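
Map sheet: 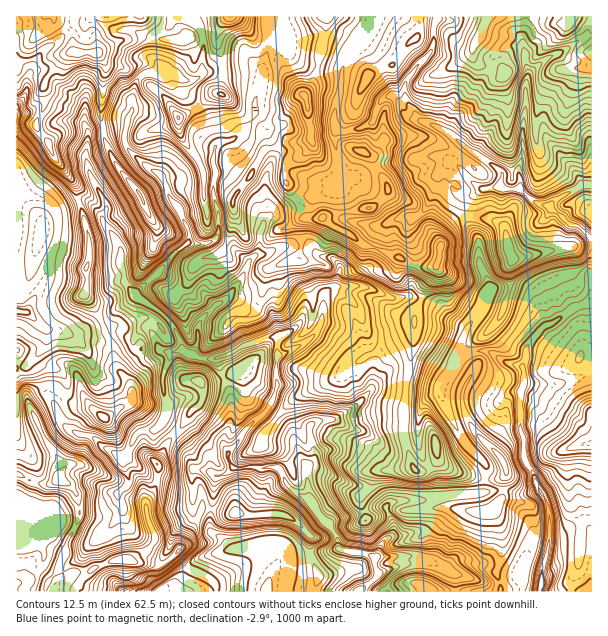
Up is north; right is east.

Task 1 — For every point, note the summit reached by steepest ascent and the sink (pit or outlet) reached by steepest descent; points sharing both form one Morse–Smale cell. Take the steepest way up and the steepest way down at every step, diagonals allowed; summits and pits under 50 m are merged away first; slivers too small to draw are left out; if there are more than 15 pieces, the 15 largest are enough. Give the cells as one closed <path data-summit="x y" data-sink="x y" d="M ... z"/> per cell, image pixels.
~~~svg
<path data-summit="96 53" data-sink="360 591" d="M188 16l-172 1 0 103 20 5 13 18 7 18 20 24 2 15 12 39 0 19-4 8-1 30 9 10 8 18 3 0 15-17 15-11 23 15-7 13 0 6-5-2-5 2-7 8-1 6 3 7 7 4 7 0 9-5 11 3-7 22 0 15 5 14-5 19 23 21 4 8 2 13 2 3-2 9 1 35 17 10 4-40 4-7 6 0 9-7 43 0 6 3 4 12 27 21 5 9 13 14 6 10 1 11-3 2-35 6-13 0-8 3-1-8-6-7-23 2-34 7-17 6-6 7-10 16-8 9 326 1 0-10-4-10 6-18 0-18-9-27 9-11 2-19 2-9-8-17-26-25-8-15-2-17 2-10 12-20-2-21 26-28 8-21-1-4-16-3-4 4-7 19-13 18-30-23-26-11-21 2-28-12-27 2 5-16-2-8-5-5-13-3-11-8-24-2-21 8-7 0-9 8-17-15-15-8 2-6 0-21-4-12 2-30-2-6-4-4-15 4-16 12-16 3 6 18 11 12 8 21 0 12-14 11-6 10-33 31-9-10-6-21 0-17-17-24 3-18-18-34-3-12 3-24 4-4 6 0 4-3 25-4 1-7 4-3 0-15 2-12 9-12 22-2 20 8 6 0 11-6 0-42z"/><path data-summit="305 96" data-sink="360 591" d="M437 16l-165 1-1 27-9 24 0 10-8 26 0 12-6 10-8 8-10 6-12 4-4 6 0 50 4 12 0 21-2 7 15 7 17 15 10-8 2-23 7-14 8-6 12-3 16-10 24-6 9-9 4-13 0-11-4-10 0-17 2-2 9 2 13-4 12-6 2 10 6 8 33 18 24-2 17 6 0-3 10-13-23-18-21-7-16-25 0-12 4-6 24-27 1-22z"/><path data-summit="59 479" data-sink="360 591" d="M45 388l-7 2-11 10-3-3-8 1 1 194 156 0 9-10 10-16 6-7 32-10-11-13-9-6-2-9-15-9-1-35 2-9-2-3-2-13-4-8-18-17-6-5-7 8-15 2-6 5-6 15-5 5-3 0-18-11-9-8-13-4-12-6-8-9-4-11z"/><path data-summit="567 24" data-sink="360 591" d="M591 16l-153 0-5 13-1 22-16 15-12 18 2 17 14 20 15 5 14 7 21 18 27 17 6 8 15 0 2 3 0 10 5 5 9 8 15 4 8-7 24-13 11-1z"/><path data-summit="441 246" data-sink="360 591" d="M372 122l-12 6-13 4-9-2-2 2 0 17 4 10 0 11-4 13-9 9-24 6-16 10-12 3-8 6-7 14-2 23 6 0 21-8 24 2 11 8 13 3 5 5 2 8-5 16 27-2 28 12 21-2 26 11 30 23 13-18 10-22-3-12-7-14-2-25-8-11-2-9 1-15 6-9-14 1-9-7-1-13 5-7 4-1-5-5-18-7-24 2-33-18-6-8z"/><path data-summit="230 17" data-sink="360 591" d="M272 16l-83 0 13 16 0 42-7 5-10 1-20-8-18 1-9 7-6 18 0 15-4 3-4 19 4 15 18 16 13 8 3 4 17-2 22-14 11 0 4-16 24-12 8-8 6-10 0-12 8-26 0-10 9-24z"/><path data-summit="96 53" data-sink="17 311" d="M21 121l-5 1 1 246 7-1 19-19 3-6-1-14 29 8 29-12-9-18-9-10 1-30 4-8 0-19-12-39-2-15-20-24-7-18-13-18z"/><path data-summit="96 53" data-sink="542 584" d="M512 294l-4 0-10 27-24 24 2 21-12 20-2 13 2 14 8 15 26 25 8 17-2 9-2 19-9 11 9 27 0 18-6 18 4 10 0 9 39 1 3-10 0-15 6-19 2-32-4-18-6-7-6-18-10-14 0-18-4-12 0-34 4-15-1-15 3-6 0-9 6-11 14-15-8-16-5-6z"/><path data-summit="591 443" data-sink="542 584" d="M567 313l-15 11-9 2-14 18-6 21 1 15-4 15 0 34 4 12 0 18 10 14 6 18 6 7 4 18 0 21-8 30-2 25 31-1 0-10 6-11 3-15 0-36-10-18-4-51 16-6 10-1 0-86-12-1 2-21z"/><path data-summit="509 248" data-sink="360 591" d="M503 187l-23 3-10 10-2 13 1 12 9 14 2 25 10 24 19 4 2-31 5-3 21-4 7 12 15 37 8 10 8-6 15-5 2-2 0-61-10-10-12-5-21-18-15-4-15-14z"/><path data-summit="141 197" data-sink="360 591" d="M126 124l-12 0 0 3-6-1-10 4-6 0-4 4-3 24 5 16 16 30-3 18 13 18 5 11-1 12 4 10 0 8 11 13 33-31 6-10 14-11 2-6-10-27-11-12-1-9-6-12-16-10-18-16-4-10z"/><path data-summit="236 513" data-sink="360 591" d="M276 468l-43 0-6 6-9 1-4 7 0 13-4 21 1 15 20 17 41-4 5 4 4 10 49-6 8-4-1-11-6-10-13-14-5-9-7-6-12-6-8-9-4-12z"/><path data-summit="104 417" data-sink="360 591" d="M120 332l-6 0-6 6 4 7 3 20 17 22 1 12-4 5-7 2-18 12-18-16-12 1-20-15-6-2-2 4 10 18 4 11 8 9 12 6 13 4 9 8 21 11 5-5 6-15 6-5 15-2 9-11 4-15-5-14 0-15 7-22-11-3-9 5-7 0-9-7 0-10-6-1z"/><path data-summit="104 417" data-sink="17 311" d="M53 330l-7 0 0 12-12 17 2 6 7 9 4 14 1-2 9 4 17 13 12-1 18 16 18-12 10-4 0-15-17-22-3-20-5-8-6 3-23-2-12-6z"/><path data-summit="591 443" data-sink="360 591" d="M591 444l-9 0-16 6 4 51 10 18 0 36-3 15-6 11 1 11 20-1z"/>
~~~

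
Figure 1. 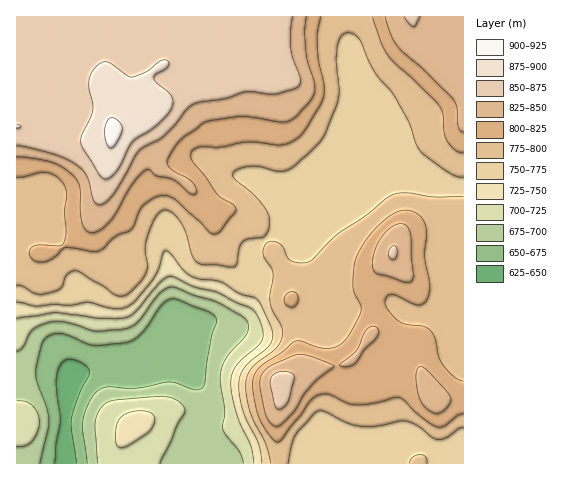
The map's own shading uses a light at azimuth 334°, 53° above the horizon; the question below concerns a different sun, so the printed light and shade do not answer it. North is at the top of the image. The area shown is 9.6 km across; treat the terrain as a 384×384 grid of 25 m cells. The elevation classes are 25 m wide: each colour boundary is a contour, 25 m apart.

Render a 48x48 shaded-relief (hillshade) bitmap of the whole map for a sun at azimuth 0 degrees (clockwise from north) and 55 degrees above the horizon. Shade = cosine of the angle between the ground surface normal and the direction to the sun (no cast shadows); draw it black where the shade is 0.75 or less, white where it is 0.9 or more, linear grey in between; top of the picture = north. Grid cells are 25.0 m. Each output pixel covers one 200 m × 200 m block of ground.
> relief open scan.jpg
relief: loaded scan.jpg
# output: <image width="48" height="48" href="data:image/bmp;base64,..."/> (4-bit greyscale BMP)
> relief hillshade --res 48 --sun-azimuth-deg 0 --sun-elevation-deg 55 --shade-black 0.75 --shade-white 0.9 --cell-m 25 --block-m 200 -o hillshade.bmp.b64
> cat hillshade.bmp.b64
<image width="48" height="48" href="data:image/bmp;base64,Qk32BAAAAAAAAHYAAAAoAAAAMAAAADAAAAABAAQAAAAAAIAEAAATCwAAEwsAABAAAAAAAAAAAAAAABEREQAiIiIAMzMzAERERABVVVUAZmZmAHd3dwCIiIgAmZmZAKqqqgC7u7sAzMzMAN3d3QDu7u4A////AFVWdmZmZmZVVmdmVVVVVnd3d3d3eal3d0VWZmZnZmZVVmZmVVREVWd3d3ZmeJl1Z0RFZmZndmZVVmZlVUMjRFZ3ZlVVZndDRmVVZmZ3d2ZmZmZmZTESIjVmVEREREMhI4d2Z3d4iHd2ZmZ3dSEjIRNEMzNEQyESIpmId4iJmqmYd3iIZDM0MRMzM0REQyI0MpmYd4mau8y6mZmXZERVVCIzRVVVVERWZYmYd4mrvN3LuqmHVVVWZjIkVmZmVVZ4iIiHd3mru7u7upl2ZmZ3d1M0VVZmZmeJqnd3d3eJmZmamYh3eJqqmHVVVFVndniaqWZmZmZmZneIiHd4ir3uypmIdlVnd3iZmGZmZURFVVZ3d3d4ms3+3Lu7qXVWd3iIh1ZVVDMzNEVnd3d4iavMu7zLuoZVZ4iHd1VEMzIiIjRWdmd4iJmIiaqqqpdmeJmHd0MiERIhERNGd3d4h3ZVZ4iIiZmIiZmHdzIAAAERABI1Z2ZmVUQzRWd3eJmZmIh3dyEAAAIhAAEkVUQzIRI0VWZ3ZniIh2Z3dyIREjMzIhASMhAAAAJGd3d3ZmZnZUVndzM0RVRERDEAEAAAEiRniYd3ZmZVQ0Z3d0RVZmVFVlMREAABJFZnmZh3Z3ZTI1d3d1VVVVVVZmVDIiIiNWZniZh2Z3dTNXh3d2ZVRERWZ3dlREREVnZneIh3d3hlVnd3d3d3ZENGZmd2VVVVVnZ3d3d4iIiHd3d3d3iIdkNFVmZmZmZVVmZ3d3d4mZmZh3d3d3eHd1QzRVVWZmZVVVVnd3d3iZmqqXd3d3d3d2VDRWVVVUVWVVVnd3d3eJmrupiHd3d3d2ZURWVUQzRWZmd3d3d3d3iry6mIiHd3d3ZURVVDMjRniIh3d3d3d3eKu7qZiHd3d3ZUNFQyI0Z5mZh3d3d3d3d4mpmIiHd3ZlVUM0VDNGiZmYd3d3d3d3d3eId3d1VlQzRUM0VVV5mZiHd3d3d3d3d3d3d3dkQyESNEM0VmeKqXZmZmZnd3d3d3d3d2ZSEAATRVQzRWeIhlVFVERWd3d3d3d3dlRBABJFVmVDM0VlVEREREREZ3d3d3d3ZlQyI0ZndmZTIjREM0RUREREVnd3d3d3ZlVFVneIh3dkIjNERFVURERERXd3d3d3d2VXeId4iIiGQzNEVURERERERWd3d3d3d3ZoiHd3iImYdURERENERERERGd3d3d2ZmZ4d3d3d3iZmHZUMzREREVUNFd3d3dmVUVnd3d3ZniImZh1VEVVVVVVRWd3d3ZlREVnd3d3d3h4iYh2ZmZmVmZWd3d3d2ZUQ0Vnd3d3iIiIh3Zmd3d3d2ZniHd3d2VENFZnd3d3iZiIiHd3eId3d3eIiHd3dlQzNGd3d3d3eIiImIiHiHd3d3eIh3d3dUMzRnd3d3d3d3eIiZmIh3d3d3d3d3d3ZUREV3d3d3d3d3d3iImId3d3d2d3d2Z2ZURVZ3d3d3d3d4h3d3h3d3d3d3d2ZmZmVVVWd3d3d3d3d3h3d3d3d3d3d3dmZmZmVVVmd3dw=="/>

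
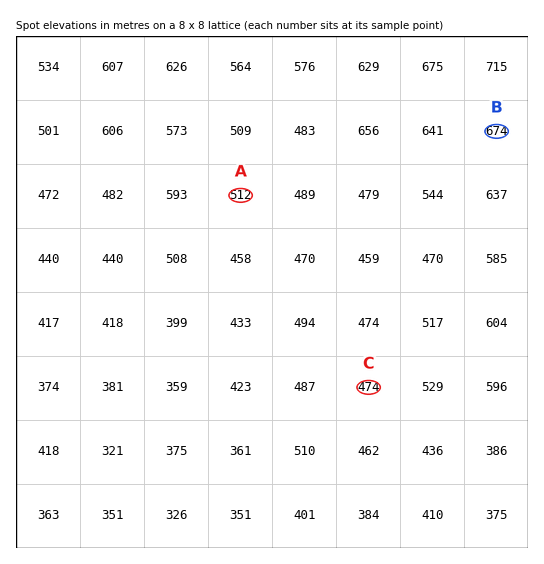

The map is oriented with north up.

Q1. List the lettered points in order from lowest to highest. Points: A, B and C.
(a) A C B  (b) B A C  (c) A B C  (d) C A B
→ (d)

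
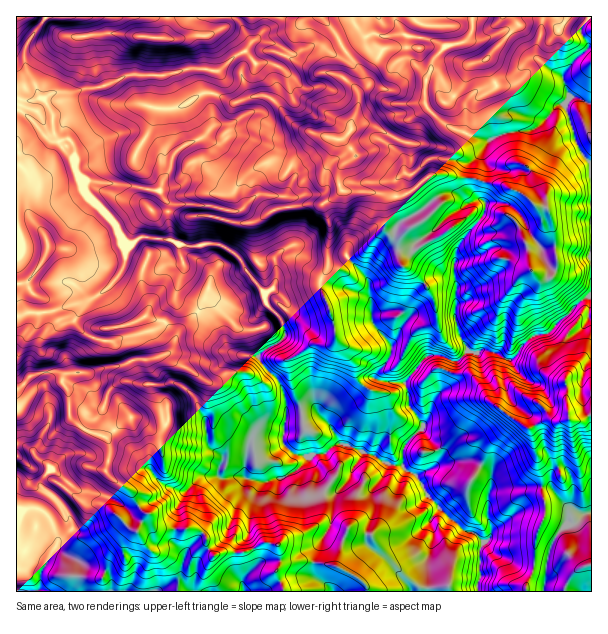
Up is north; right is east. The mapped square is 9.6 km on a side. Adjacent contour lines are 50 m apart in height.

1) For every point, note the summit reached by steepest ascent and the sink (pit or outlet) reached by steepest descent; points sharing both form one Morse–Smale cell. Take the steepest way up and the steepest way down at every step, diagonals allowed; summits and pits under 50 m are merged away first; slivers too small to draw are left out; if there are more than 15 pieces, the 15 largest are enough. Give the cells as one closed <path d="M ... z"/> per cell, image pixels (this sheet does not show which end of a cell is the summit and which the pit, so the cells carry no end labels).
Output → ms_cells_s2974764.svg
<path d="M471 16l-234 0-1 2 14 21 0 6-5 7-11 4-16 16-12-4-18 0-26 8-33-2-31 14-12 0-12 4-20 0-9 6-16 4-13-3 0 9 13 8 19 23 11 3 7 10 8 7 2 12 8 11 9-1 66 9 10 14-1 15 3 22 20 6 12-3 15 0 7 3 16 13 5 10 19 23 0 7 3 6 10 9 6 12-1 12-17 10-7 7 5 10 13 12 7 15 0 53 10 8 12 3 8-3 10 0 15-10 9 1 14 7-10 18-2 7-16 20-3 27-13 24-4 13 19 4 17 7 17 15 1 5 157 0 10-29 1-29 10-21-4-26-39 0-12 3-1-19-17-9-14-2-22 6 2-14-17-21 10-27 8-14 0-12 8-18 10 1 10-10-12-30 1-36-3-9 0-12 6-21 20-22 6-12 0-6-16-12-2-6 0-8 2-15 10-7 8-14-36-13-14-8-12-15 0-24 10-25 10-10 16-3 7-5 3-6z"/><path d="M146 236l-9 4-11 8 0 13-6 14-15 15-9 6-12 6-12 2-19 8-27 1-10 4 0 126 13 5 10 12 11 8-4 6 2 4 8 3 22 18 9 5 18 1 29 25 4 0 7-15 2-1 8 14 34 0 12 4 5 5 2 12 7 7 9-4 18 1 10-3 11-8 6 0 9 3 3 19 18-4 15 2 4-14 13-24 3-27 16-20 2-7 10-18-20-8-7 1-11 9-10 0-5 3-10-1-9-5-7-8 3-23-2-27-7-15-13-12-5-7 0-3 7-7 15-7 3-6-1-13-5-8-10-9-3-6 0-7-19-23-5-10-19-14-19-2-12 3-14-3-7-4z"/><path d="M564 104l-7 2-11 14-13 10-27 3-15 6-22 26-1 20 2 6 16 12-4 13-22 27-6 21 0 12 3 9-1 36 4 15 10 16 7 2 3-4 8 0 19 10 5 0 18-22 4-2 15-4 32-31 11-5 0-132-8-6-8-17z"/><path d="M591 296l-10 5-32 31-15 4-4 2-18 22-5 0-19-10-8 0-3 4-9-4-10 11-10-1-6 12-2 18-7 11-5 16-6 9 0 5 17 21-2 14 22-6 14 2 17 9 1 19 12-3 39-1-8-48-5-9 17-9 17 1 6-3 9 3 14-7z"/><path d="M45 136l-7 3-15 13-7 1 1 163 9-3 27-1 19-8 12-2 12-6 18-14 12-21 1-16-6-6-6-15-29-29-2-6 0-7-8-11-2-12-8-7-7-10-8-2z"/><path d="M236 16l-189 0-22 32 0 17 16 33 4 0 9-6 20 0 12-4 18-2 25-12 33 2 26-8 18 0 12 4 16-16 11-4 5-7 0-6z"/><path d="M590 16l-47 0-2 19-5 10 1 15-7-4-23-24-7 0-18 8-15 0-5 3-16 3-13 14-1 9-6 12 1 27 22 19 37 13 20-7 30-5 21-22 7-2 6-6-6-17 0-7 25-27-7-12 0-8z"/><path d="M45 475l-3 5 0 8 4 4 0 5-6 13 10 9 8 23-18 33-1 17 139-1-2-19-12-16-12-4-7-7-8-15-6-1-26-24-18-1z"/><path d="M147 514l-7 8-2 11 7 12 7 7 12 4 12 16 3 20 104-1 0-4-7-14 4-9-2-20-15-2-15 10-24 0-9 4-7-7-2-12-5-5-12-4-30 1-8-5z"/><path d="M591 415l-13 6-9-3-6 3-17-1-17 9 5 9 8 48 7 1 23 24 9 3 11-2z"/><path d="M93 181l-7 0-2 2 0 6 2 6 29 29 10 20 4 2 14-10 16 4 11-1-2-20 1-15-10-14z"/><path d="M36 508l-20 4 1 80 21-1 2-16 18-33-8-23z"/><path d="M591 512l-6 2-9 9-9 1-11 12-9 24-2 32 19 0 7-16 8-8 13-4z"/><path d="M591 48l-7 4-20 22 0 7 6 15-5 8 1 9 4 4 6 24 8 17 7 5z"/><path d="M549 487l-7 1 4 25-10 21-1 29-3 12-6 10 1 7 17-1 3-31 9-24 11-12 9-1 8-8-12-4z"/>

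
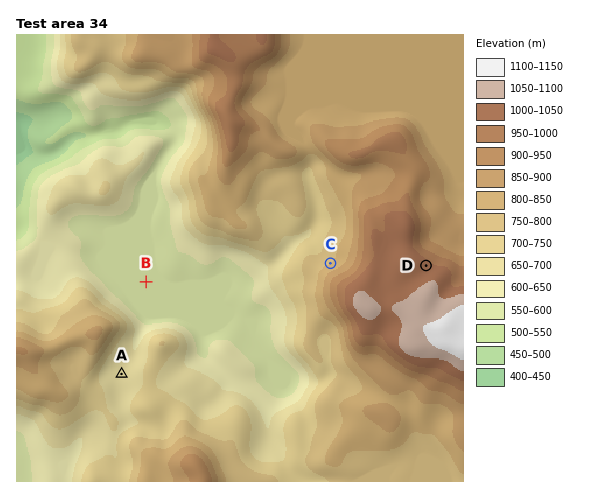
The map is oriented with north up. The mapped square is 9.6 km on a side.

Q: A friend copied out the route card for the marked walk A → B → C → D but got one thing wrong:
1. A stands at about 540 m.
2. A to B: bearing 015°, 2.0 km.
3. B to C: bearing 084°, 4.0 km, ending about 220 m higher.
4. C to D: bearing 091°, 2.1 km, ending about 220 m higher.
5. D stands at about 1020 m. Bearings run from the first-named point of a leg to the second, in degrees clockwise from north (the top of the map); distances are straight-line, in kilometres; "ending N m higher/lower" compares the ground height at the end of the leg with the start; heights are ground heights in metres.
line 1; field height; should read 660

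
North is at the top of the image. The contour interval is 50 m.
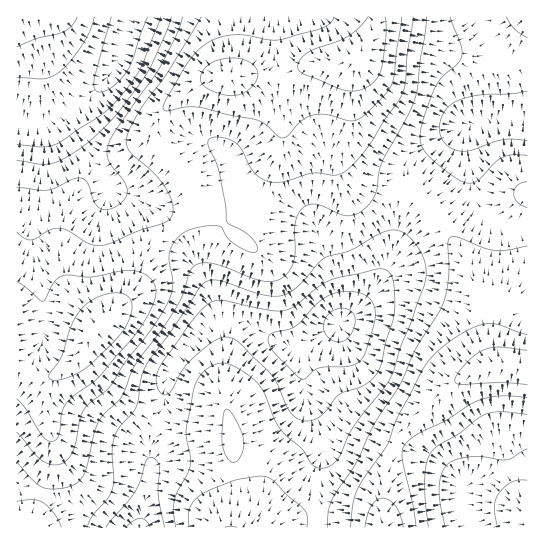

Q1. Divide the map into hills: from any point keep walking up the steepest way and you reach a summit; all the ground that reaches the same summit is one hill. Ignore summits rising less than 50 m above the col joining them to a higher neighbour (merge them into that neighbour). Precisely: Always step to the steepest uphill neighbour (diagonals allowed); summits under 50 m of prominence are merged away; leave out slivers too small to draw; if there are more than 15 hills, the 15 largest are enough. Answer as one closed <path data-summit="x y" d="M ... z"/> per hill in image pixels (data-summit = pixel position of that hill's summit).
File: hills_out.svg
<path data-summit="97 330" d="M58 117l-17 6-25-1 0 405 123 1 13-57-3-24 15-45 3-27 6-12 24-29 12-11 17-6 24 7 36 21 11 2 32-15 11-9 0-26-8-30-19-42-15-13-37-15-6 2-14 14-12 8-13 13-5 9-4 16 0 12 6 25-32-66-14-14-16-11-41-16-25-39-18-25z"/><path data-summit="357 59" d="M479 16l-349 0-13 45-8 14-14 16-40 26 6 2 6 6 25 34 18 30 41 16 16 11 14 14 32 66-6-25 0-12 4-16 5-9 12-12 13-9 14-14 6-2 13 4 32 16 13 17 17 45 5 27 0 17 26-24 12-16 9-18 7-26 1-52 5-21 16-14 52-28 24-5 35 0-1-29-4-13-8-14-22-24z"/><path data-summit="527 367" d="M470 124l-53 28-16 14-5 21-1 52-11 35-12 19-18 19-19 16-24 13-10 9 2 27 6 14 25 14 24 23 84 36 15 15 4 10 18-9 49-14 0-239-18 0-15-4-6-4-10-12-7-18-5-35 0-23z"/><path data-summit="231 527" d="M226 317l-17 6-32 35-10 17-3 27-15 45 3 24-12 56 178 1-2-55 8-20 0-12-17-42-6-32 0-17 10-8-21 5-40-23z"/><path data-summit="385 527" d="M305 384l3 19 16 38 0 12-8 20 3 55 150-1-8-28-1-14-11-16-23-13-28-9-40-19-24-23-25-14z"/><path data-summit="17 17" d="M129 16l-112 0-1 105 9 2 21-2 49-30 14-16 8-14z"/>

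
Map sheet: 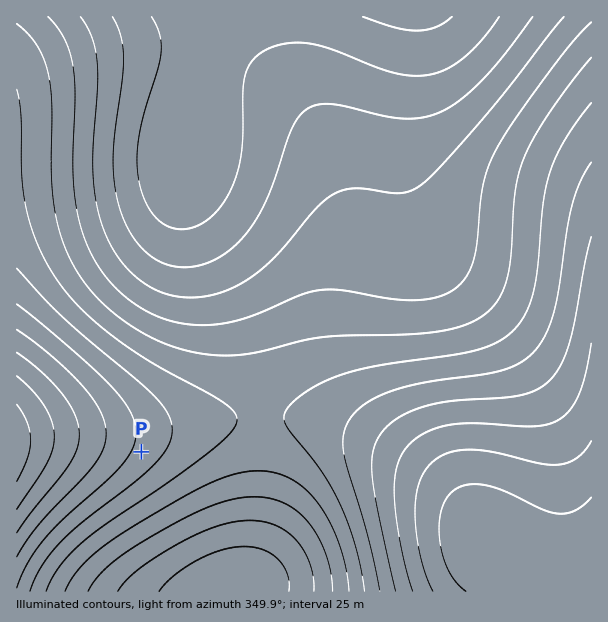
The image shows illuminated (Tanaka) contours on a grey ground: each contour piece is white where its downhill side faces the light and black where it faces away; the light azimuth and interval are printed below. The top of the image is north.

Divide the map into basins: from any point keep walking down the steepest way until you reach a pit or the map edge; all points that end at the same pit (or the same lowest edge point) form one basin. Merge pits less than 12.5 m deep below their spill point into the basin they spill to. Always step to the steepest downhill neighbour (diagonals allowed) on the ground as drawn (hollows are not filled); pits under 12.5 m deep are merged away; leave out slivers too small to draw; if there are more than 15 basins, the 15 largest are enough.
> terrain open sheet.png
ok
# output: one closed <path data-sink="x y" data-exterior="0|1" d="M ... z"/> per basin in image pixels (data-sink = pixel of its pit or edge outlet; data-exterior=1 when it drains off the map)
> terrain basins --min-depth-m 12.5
<path data-sink="413 17" data-exterior="1" d="M591 16l-575 1 1 61 33-14 37-9 32-5 55 0 36 6 33 11 27 13 28 22 18 24 16 32 11 27 5 19 0 33-10 63 0 42 8 36 9 18 13 18 25 24 35 26 29 31 30 50 17 16 4 11 2 20 82-1z"/><path data-sink="183 155" data-exterior="0" d="M174 50l-55 0-32 5-37 9-26 9-8 5 0 359 128-7 114-14 44 2 30 6 37 14 44 22 19 14 18 16 1-2-23-24-35-26-25-24-13-18-9-18-8-36 0-42 10-63 0-33-11-36-21-42-18-24-28-22-27-13-27-9z"/><path data-sink="231 591" data-exterior="1" d="M285 416l-48 2-93 12-82 3-45 5-1 153 494 0 0-12-6-18-17-16-19-33-14-18-22-20-27-18-46-23-39-12z"/>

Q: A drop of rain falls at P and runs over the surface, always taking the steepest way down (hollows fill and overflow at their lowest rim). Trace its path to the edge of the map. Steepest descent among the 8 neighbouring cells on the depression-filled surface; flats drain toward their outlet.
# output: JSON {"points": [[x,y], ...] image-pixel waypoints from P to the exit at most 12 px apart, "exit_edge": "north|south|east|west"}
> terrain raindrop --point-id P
{"points": [[141, 452], [153, 464], [165, 476], [177, 488], [189, 500], [201, 512], [204, 524], [204, 536], [207, 548], [212, 560], [216, 572], [224, 584], [230, 591]], "exit_edge": "south"}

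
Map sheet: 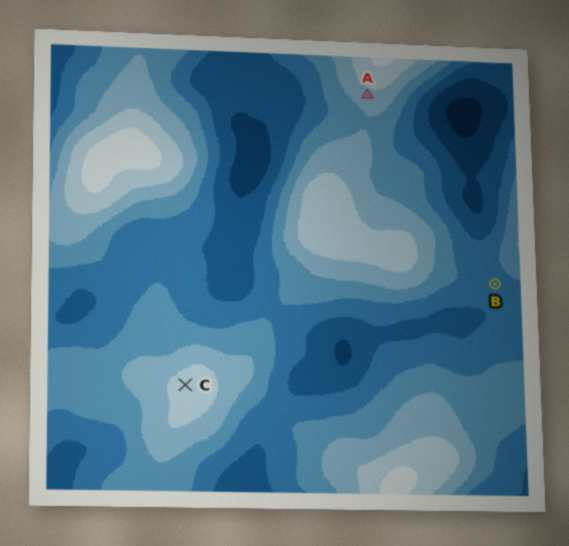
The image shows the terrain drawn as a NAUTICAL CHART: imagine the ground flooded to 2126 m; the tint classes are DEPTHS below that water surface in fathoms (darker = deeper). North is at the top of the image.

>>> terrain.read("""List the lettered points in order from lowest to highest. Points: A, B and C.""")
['B', 'A', 'C']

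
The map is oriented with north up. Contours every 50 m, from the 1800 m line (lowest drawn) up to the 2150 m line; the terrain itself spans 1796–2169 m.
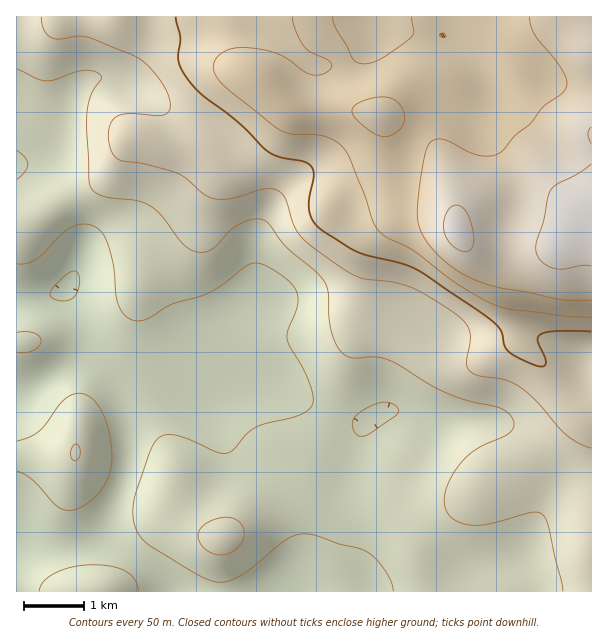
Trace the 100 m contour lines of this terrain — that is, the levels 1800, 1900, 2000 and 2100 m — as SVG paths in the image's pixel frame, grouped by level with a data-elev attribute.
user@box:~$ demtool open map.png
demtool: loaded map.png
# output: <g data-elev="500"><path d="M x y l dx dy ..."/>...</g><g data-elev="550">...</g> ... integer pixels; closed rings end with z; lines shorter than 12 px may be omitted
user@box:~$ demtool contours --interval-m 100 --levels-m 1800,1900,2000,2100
<g data-elev="1800"><path d="M59 301l-5-2-4-3 1-6 17-16 4-3 5 1 3 9-4 13-7 6z"/></g><g data-elev="1900"><path d="M213 554l8 1 7-1 6-4 6-5 3-6 1-8-2-6-4-4-8-3-11 0-11 4-7 6-3 6 1 8 6 7z"/><path d="M75 461l3-2 2-6 0-5-3-4-4 2-2 6 0 6z"/><path d="M17 69l19 9 9 3 9-1 29-10 10 1 8 4 0 5-7 9-4 9-3 19 2 63 2 8 4 4 10 5 30 3 15 6 12 10 22 29 7 5 7 2 8 0 7-4 16-17 13-8 13-4 9 1 6 5 16 21 30 26 9 10 3 11 1 24 2 15 6 13 7 9 9 4 22-1 12 3 59 33 22 8 29 6 12 7 5 9-2 8-8 5-30 15-10 8-9 12-10 21-1 9 2 8 3 6 6 5 8 4 10 1 18-1 40-12 6 0 5 2 4 5 3 8 14 64"/></g><g data-elev="2000"><path d="M176 17l4 21-2 18 1 7 5 11 10 13 10 10 35 26 30 29 12 5 24 5 7 5 2 9-5 22 0 12 4 11 8 9 37 22 46 12 19 9 70 48 8 9 3 15 4 6 9 6 17 8 8 2 3-1 1-3-1-6-7-16 0-3 2-3 15-4 36 0"/></g><g data-elev="2100"><path d="M378 135l6 2 8-2 7-5 5-7 1-7-3-8-4-6-8-4-10-1-12 2-11 5-5 6 1 4 4 6 11 9z"/><path d="M530 17l1 9 4 9 20 25 9 14 3 9-1 6-6 6-17 12-12 16-16 12-12 15-6 4-9 2-12-1-33-16-8 0-4 3-5 10-6 27-3 30 1 15 7 15 12 15 17 15 19 10 22 8 60 12 36 2"/></g>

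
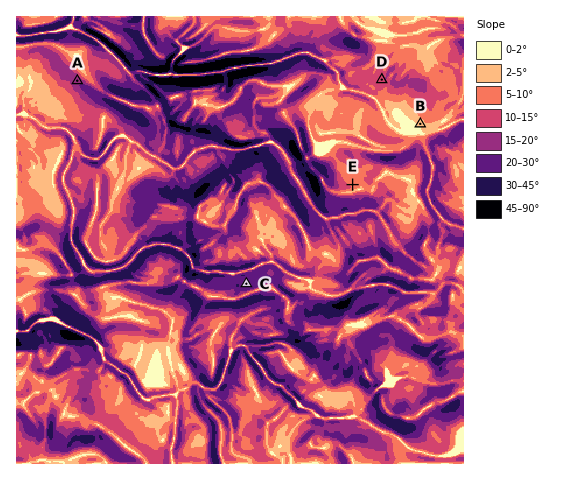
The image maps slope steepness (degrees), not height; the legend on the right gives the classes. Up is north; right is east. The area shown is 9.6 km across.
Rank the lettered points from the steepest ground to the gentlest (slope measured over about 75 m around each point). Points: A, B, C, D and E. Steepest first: C A D E B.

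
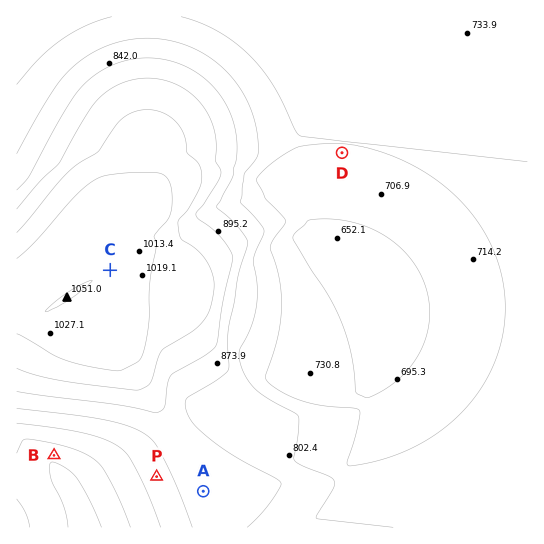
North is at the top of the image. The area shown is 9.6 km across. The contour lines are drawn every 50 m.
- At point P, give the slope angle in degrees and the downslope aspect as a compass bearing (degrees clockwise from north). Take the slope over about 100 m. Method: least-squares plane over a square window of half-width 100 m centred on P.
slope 5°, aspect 245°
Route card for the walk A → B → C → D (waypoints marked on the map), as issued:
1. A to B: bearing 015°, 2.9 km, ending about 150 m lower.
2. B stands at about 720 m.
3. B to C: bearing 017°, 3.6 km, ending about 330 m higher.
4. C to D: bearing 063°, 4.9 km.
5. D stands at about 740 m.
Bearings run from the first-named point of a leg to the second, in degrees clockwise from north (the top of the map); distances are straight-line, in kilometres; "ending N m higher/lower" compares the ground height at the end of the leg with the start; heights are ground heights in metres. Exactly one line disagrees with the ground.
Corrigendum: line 1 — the bearing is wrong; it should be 284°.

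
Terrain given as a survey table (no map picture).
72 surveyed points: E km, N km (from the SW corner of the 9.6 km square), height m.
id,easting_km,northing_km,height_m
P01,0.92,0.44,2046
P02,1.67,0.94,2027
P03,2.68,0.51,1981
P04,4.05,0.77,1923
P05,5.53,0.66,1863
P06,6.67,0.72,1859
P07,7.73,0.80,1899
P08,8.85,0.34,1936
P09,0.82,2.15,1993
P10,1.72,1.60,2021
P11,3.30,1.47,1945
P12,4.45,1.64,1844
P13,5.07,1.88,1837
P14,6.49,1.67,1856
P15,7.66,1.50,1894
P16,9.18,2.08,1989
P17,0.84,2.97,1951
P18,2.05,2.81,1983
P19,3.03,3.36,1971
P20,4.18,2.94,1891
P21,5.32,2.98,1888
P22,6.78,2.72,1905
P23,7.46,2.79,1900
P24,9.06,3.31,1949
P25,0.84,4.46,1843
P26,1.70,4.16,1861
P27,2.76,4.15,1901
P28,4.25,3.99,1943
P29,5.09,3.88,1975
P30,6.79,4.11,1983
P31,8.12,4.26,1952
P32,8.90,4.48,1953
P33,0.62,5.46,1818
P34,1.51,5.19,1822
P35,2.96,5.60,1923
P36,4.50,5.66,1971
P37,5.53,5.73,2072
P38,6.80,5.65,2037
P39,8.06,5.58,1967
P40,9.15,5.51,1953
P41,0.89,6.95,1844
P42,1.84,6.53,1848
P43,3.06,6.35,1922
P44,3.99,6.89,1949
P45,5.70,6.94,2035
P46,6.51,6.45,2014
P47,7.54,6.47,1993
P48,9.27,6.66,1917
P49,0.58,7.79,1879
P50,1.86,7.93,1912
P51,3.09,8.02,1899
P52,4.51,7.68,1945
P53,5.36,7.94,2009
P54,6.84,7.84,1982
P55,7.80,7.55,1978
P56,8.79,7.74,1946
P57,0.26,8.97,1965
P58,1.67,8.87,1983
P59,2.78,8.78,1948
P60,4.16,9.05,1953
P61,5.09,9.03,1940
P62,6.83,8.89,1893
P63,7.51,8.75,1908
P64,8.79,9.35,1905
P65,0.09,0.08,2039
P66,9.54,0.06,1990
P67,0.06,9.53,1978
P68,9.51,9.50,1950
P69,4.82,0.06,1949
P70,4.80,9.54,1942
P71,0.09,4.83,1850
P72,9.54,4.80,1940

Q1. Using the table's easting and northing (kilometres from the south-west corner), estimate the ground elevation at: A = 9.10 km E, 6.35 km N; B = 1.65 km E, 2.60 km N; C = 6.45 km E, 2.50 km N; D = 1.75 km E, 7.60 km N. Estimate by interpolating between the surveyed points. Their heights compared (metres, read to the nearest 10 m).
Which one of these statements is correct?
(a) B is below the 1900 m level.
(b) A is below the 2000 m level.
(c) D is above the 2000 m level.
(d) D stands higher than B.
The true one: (b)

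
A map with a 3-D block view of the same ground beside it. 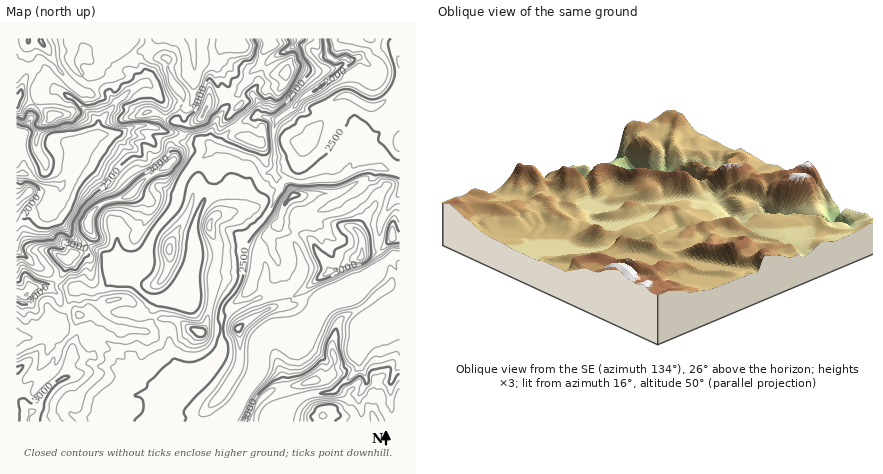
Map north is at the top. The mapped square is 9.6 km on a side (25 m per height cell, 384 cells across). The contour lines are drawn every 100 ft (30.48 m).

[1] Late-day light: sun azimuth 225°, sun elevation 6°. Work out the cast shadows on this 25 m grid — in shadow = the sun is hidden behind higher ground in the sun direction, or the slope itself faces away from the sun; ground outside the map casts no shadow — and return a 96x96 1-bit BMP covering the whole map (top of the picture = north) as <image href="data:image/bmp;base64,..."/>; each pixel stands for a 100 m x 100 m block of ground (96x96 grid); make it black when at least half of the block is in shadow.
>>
<image width="96" height="96" href="data:image/bmp;base64,Qk2+BAAAAAAAAD4AAAAoAAAAYAAAAGAAAAABAAEAAAAAAIAEAAATCwAAEwsAAAIAAAAAAAAA////AAAAAAADnwAAAAAAGAAAADgDzwAAAAAAGAAAZDwA6AAAAAAADAAD/nwZ8AAAAAAAAAAA/vw5wAAAAAAAAAA//v44wAAAAAAAAAB//p48AAAAAAAAAAB//g4cAAAAAAAAAAAf/x4AAAAAAAAAAYAD/z4AAAAAAAAAAPAB/54AAAAAAAAAAP+Qf44AAAAAAAAAAH/4P+8AA5+AAAAAwD/9//8AA/+AAAAAwD/8//+AAP8AAAAA4D/+///+ACAAAAAA4H/8////AY4AAAAA8H/4//8/I8wAAAAA8H/x//8fA+EAAAAA+H/x//8Pg+YAAAAA+AAx//8Dg+AAAADA+AAB/+8AwOAAHAHg+AAA/+cAAGAAOAPg+AAA//AAAAAO+A/w+AAA//AAAAD/8D/xgAAAf/AAAAP/gH/4gAAAf/AAAA//4//54AAA//ACAJ/z///8+AAA//AHAf8B///+fwAA/PAPC/wD//5+H8AAPjAPH/gH8f5+D+CAHgAMH///4AB/A/AABwBAP///wAA/AHgAAQDMfw//gAAjAAgAAADf/wf/gAABGAAAAAOf7w//gAAAAAAAAAM/4B//gAAPAAAAAAM/4B8HgQAPgAAAAAM/4R8AAYADgAAAAAJ/wB8AAIAHgAADAAD/gJ8AAMAHgAQHAAD+GJ+AAeAHgAYPAYDAO/+AAeAPgA4OAcAB//+AAfAPgAweAeAf//+AA/AfgBgdAfA//+fAA/g/gAA/AfA//8/AAfg/gAB+A/s//x/gAPx/AAD8A/s//h/gAHx+ABz4B/s//j/gADx4ADwAP/tf/j/gADxwADwB//9P/h/gAB4AABwH//9n/x/gABxwABwB//8D/w/gGAw+AAgAP/8A/z2AHAw/AQAAB78ADh8AHgAfG4AAAB8EAA/A/wAHAYAAAA+OAAfj/wADgcf/AAff4Afx/4AAg+//wAP/4Afw+8AAAc//8Of/gAh4AcAAB////P//wAAdgeAAD8H///9/wAAPwfAAH4D///8A4AAD4fAAHIA///8A8AAD8PgAOYAf//cB+AADuPAB+YAP+DAB+AAHufgHgYADwAAD/AAecfgGAYABwAAH8AAcc/wAAYAAAAAH+AAw4/4AA4AAAAAH8AAnw/8AD8AAAAAD8AAHD/8AG8AAAAAAAAAAfx+AO8AAAAAAAAAD8AOAO+AAAAAAAAAAAADA//AAAAAgADAAAMHAf/gAAAAwAnAABeHAH/mAAABw/+AAHfDACH+AAABh/8AB/nDgAB8AAADj/8Af/jjwEA9gAMB9/4Ef/jjweBf4A+B4fw8D/jj4cAP8D/B8fj4A/Dj4cAz///B+Af4AeHz8AA4///h+A/wAAPz8AA4P//g/B/gAAfz+AA8D//gfD/gIAf7/AA+Bj/gfH/g4A/7/AA/wA/gDH+AAA/5+AA//M/AAP4AAAf4+IA///+AAPwAAAf4D4P//9wAAfhAAB/4H4P//4AAAfgAAB/wH4H//AAAA/jAAB/gA4B//AAAB/nAAJ/gAAP//AAAB/iAAA/gAAP//gAA="/>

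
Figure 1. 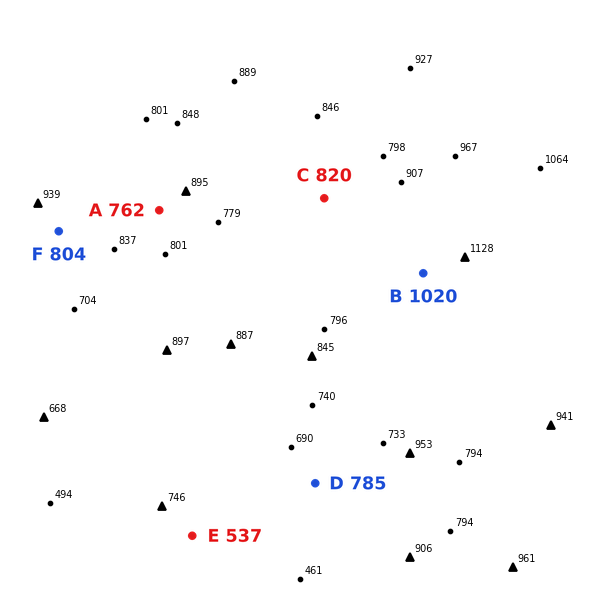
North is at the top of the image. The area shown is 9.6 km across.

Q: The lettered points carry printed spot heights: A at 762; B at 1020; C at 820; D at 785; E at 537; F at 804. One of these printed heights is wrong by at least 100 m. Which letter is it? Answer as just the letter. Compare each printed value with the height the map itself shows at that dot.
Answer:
D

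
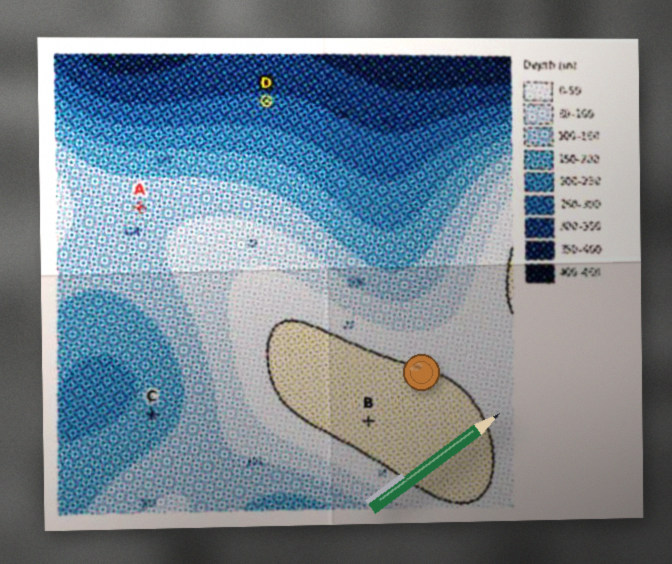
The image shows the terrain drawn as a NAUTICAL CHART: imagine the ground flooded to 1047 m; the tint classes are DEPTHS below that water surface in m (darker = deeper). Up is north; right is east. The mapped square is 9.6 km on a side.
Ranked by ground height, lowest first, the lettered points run D C A B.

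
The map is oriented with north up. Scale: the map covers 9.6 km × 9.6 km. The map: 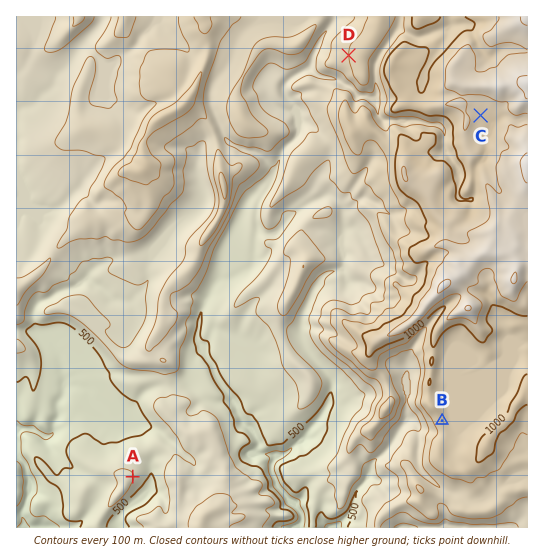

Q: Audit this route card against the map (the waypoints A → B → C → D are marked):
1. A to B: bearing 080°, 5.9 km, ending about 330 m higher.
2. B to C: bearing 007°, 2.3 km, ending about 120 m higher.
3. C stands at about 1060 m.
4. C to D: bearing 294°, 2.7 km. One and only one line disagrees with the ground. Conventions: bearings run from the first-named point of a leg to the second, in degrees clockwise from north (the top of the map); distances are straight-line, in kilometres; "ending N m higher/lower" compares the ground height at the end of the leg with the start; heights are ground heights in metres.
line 2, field distance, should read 5.8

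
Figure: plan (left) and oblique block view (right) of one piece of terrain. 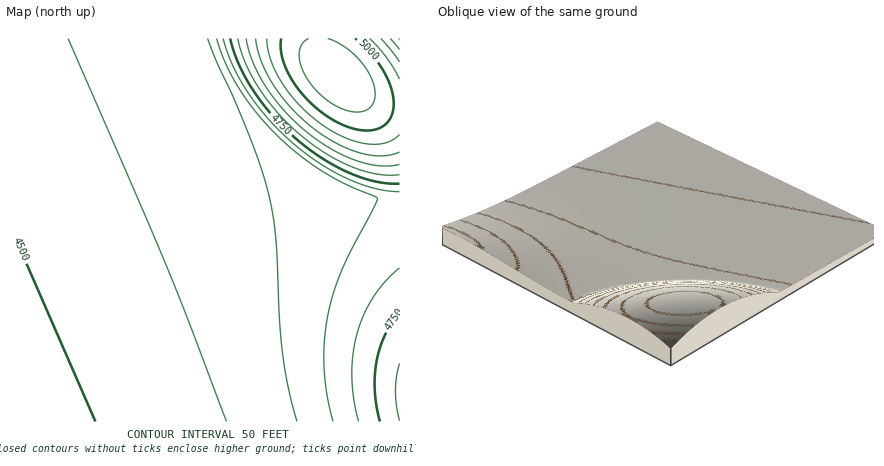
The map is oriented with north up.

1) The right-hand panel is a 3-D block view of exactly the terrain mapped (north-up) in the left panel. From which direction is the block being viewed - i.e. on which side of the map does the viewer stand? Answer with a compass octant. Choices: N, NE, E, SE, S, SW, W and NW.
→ NE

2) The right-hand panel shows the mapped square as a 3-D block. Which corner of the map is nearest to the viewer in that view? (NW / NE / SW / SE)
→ NE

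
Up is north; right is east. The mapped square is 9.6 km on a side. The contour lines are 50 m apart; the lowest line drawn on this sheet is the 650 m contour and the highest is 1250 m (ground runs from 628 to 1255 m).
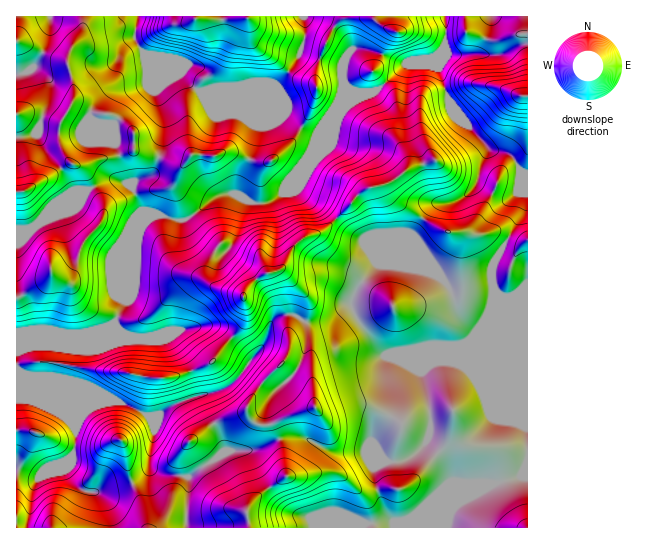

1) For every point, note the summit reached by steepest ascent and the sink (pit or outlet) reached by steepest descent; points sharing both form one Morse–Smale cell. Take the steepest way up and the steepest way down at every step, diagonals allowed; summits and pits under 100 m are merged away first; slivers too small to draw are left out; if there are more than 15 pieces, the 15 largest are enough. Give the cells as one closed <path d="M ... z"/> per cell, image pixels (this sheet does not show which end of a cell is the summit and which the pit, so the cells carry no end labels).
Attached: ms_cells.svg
<path d="M362 48l-7 0-8 7-4 14 0 10 1 4 9 8 16 2-11 4-15 13-8 16-20 20-36 50-8 5-13 3-25-11-7 0-13 6-28 21-11 0-15-5-6 1-9 7-4 7-3 8-1 35-22 51-27 9-25 0-12-4-34 4 1 136 21 8 32-18 3-5 3-13 0-11-4-9-43-45 20 0 12 3 46 20 22 6 18 11 10 0 24-15 30-8 19-8 33-39 6-20 6-9 8-2 11 0 12 8 20 0 25-16 6 12 26 36 46-10 24 1-44 18-9 13-8 38-19 24 2 7 10 15-12 8 4 22 10 23 6 7 3 1-31 2-1 3 164 0 0-353-8-3-5-12-6-6-19-4-39-44-12-35 4-21-12 10-28 5-22-11z"/><path d="M351 307l-25 16-20 0-12-8-11 0-8 2-6 9-6 20-33 39-19 8-30 8-24 15-7 0 5 17-6 24 0 10-6 9-9 7-36 9-15-1-11-10-5-8 2-14-31 18-21-8-1 58 347 1 2-4 30-1-8-9-10-23-4-22 12-8-10-15-2-7 19-24 5-30 8-18 9-6 39-15-24-1-46 10-26-36z"/><path d="M138 16l-122 1 1 212 14 0 12-9 31-13 9-9 3-7 23-11 9 0 11 4 4 5 10 23 10 4 12 0 9 4 11 0 5-3 23-18 13-6 11 2 14 8 16 0 7-3 10-9 7-13 17-20 7-12 17-17-17 6-16-8-17-14-52-21-8-3-13 0-10 3-21-20-20-8-18-15-5-10z"/><path d="M118 180l-13 1-19 10-3 7-9 9-31 13-12 9-15 1 1 102 33-3 12 4 25 0 28-10 21-50 1-35 3-8 12-13-11-7-8-21-4-5z"/><path d="M445 16l-140 0 0 21-5 17-8 13-15 18-7 3-47 0 0 2 59 23 17 14 18 8 14-7 6-6 6-12 7-7 19-10-14-1-11-9 0-21 3-7 6-6 9-1 11 3 30 13 28-5 6-3 8-10z"/><path d="M527 16l-81 0-1 33-6 16 9 34 12 18 30 32 19 4 6 6 5 12 3 2 5 0z"/><path d="M303 16l-164 0-2 2-2 21 11 16 12 9 20 8 21 20 24-4 47 0 9-5 21-29 5-17z"/><path d="M49 376l-21 1 47 48 0 24-8 17 0 7 5 8 11 10 15 1 5-3 20-2 16-7 10-13 0-10 6-24-4-15-22-13-22-6-42-19z"/>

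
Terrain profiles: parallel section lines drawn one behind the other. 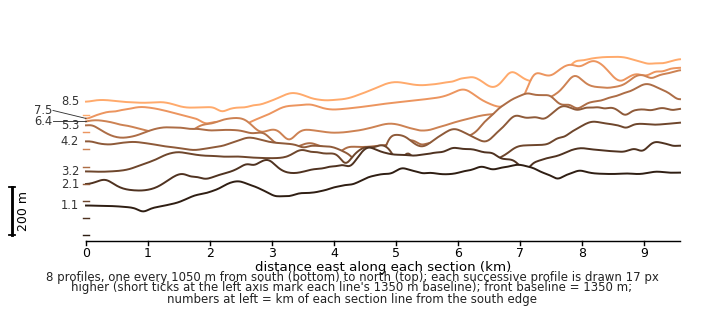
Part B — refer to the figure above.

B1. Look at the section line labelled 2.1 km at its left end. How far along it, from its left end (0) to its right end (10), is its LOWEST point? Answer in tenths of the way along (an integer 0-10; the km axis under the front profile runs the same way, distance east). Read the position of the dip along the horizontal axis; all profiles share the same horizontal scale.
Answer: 1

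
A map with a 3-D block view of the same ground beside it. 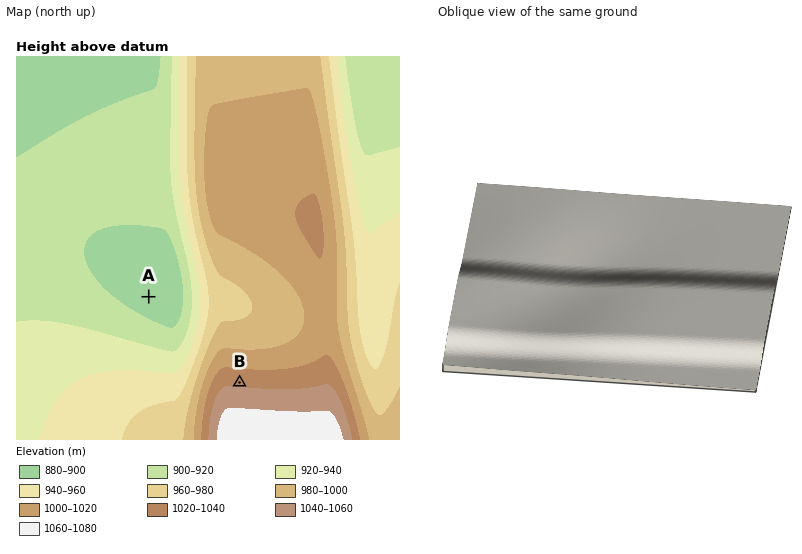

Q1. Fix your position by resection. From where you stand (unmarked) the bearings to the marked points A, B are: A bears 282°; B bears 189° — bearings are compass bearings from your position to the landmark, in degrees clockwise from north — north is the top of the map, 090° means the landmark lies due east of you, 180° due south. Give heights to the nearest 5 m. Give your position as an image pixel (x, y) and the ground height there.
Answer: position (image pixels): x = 250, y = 318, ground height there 980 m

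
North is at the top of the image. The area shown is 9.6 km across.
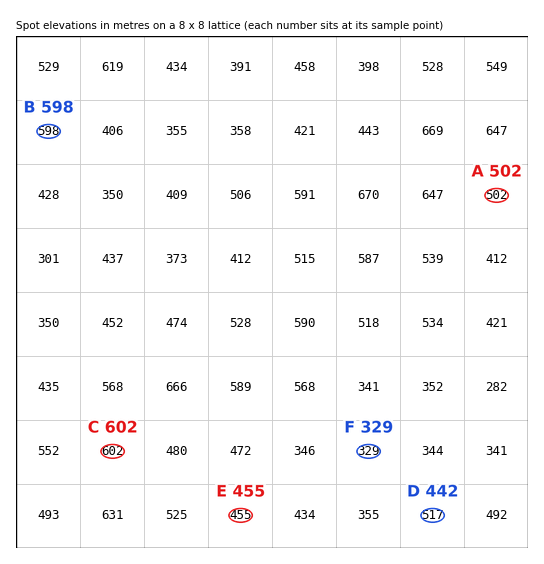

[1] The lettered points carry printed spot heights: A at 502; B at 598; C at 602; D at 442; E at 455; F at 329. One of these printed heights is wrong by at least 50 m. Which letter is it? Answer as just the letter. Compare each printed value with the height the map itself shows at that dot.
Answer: D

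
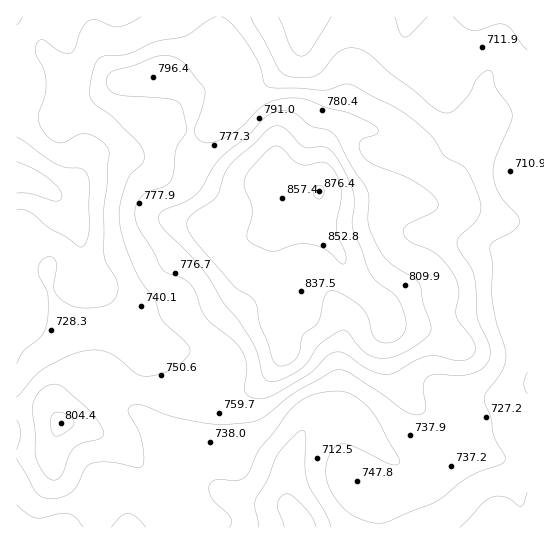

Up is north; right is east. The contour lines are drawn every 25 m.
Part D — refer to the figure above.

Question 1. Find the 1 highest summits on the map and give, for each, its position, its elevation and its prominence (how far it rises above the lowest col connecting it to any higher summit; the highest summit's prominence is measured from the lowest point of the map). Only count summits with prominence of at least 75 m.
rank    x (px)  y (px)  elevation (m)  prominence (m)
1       319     191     876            214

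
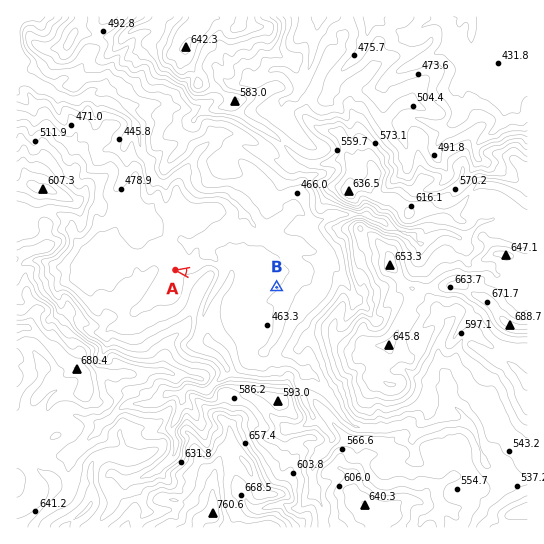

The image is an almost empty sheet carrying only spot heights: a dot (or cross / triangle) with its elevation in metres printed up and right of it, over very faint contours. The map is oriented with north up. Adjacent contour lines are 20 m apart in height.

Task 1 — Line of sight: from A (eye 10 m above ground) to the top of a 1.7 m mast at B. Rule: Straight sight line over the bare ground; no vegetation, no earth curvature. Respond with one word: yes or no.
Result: no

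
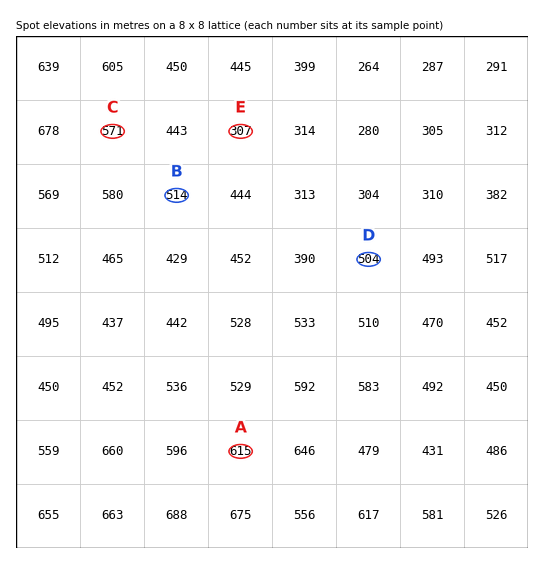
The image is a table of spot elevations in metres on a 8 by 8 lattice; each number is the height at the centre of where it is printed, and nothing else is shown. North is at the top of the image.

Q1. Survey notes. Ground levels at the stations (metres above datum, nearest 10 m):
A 620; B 510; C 570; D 500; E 310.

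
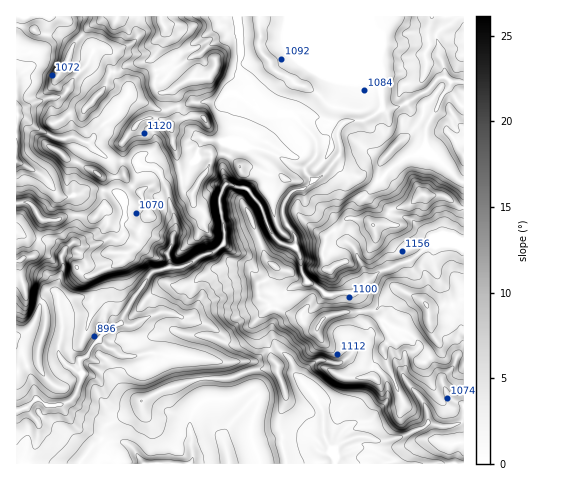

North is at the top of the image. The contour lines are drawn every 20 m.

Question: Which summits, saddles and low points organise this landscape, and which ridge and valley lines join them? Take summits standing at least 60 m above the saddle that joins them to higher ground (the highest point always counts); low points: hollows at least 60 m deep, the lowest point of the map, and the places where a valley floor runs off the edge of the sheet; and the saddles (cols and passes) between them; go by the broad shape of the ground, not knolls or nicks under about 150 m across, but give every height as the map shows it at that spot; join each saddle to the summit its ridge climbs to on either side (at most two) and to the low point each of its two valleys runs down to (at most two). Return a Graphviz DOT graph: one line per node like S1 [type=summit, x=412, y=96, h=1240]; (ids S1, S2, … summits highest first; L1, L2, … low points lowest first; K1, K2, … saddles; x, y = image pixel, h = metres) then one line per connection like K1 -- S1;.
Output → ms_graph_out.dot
graph terrain {
  S1 [type=summit, x=424, y=195, h=1257];
  S2 [type=summit, x=426, y=305, h=1222];
  S3 [type=summit, x=164, y=27, h=1212];
  L1 [type=low, x=21, y=409, h=853];
  L2 [type=low, x=17, y=161, h=940];
  K1 [type=saddle, x=420, y=253, h=1136];
  K2 [type=saddle, x=375, y=368, h=1117];
  K3 [type=saddle, x=243, y=41, h=1080];
  K4 [type=saddle, x=123, y=161, h=1073];
  K5 [type=saddle, x=90, y=60, h=1071];
  K6 [type=saddle, x=76, y=215, h=1068];
  K1 -- S1;
  K1 -- S2;
  K1 -- L1;
  K2 -- S1;
  K2 -- S2;
  K2 -- L1;
  K3 -- S1;
  K3 -- S3;
  K3 -- L1;
  K4 -- S1;
  K4 -- S3;
  K4 -- L1;
  K4 -- L2;
  K5 -- S3;
  K5 -- L1;
  K5 -- L2;
  K6 -- S1;
  K6 -- L1;
  K6 -- L2;
}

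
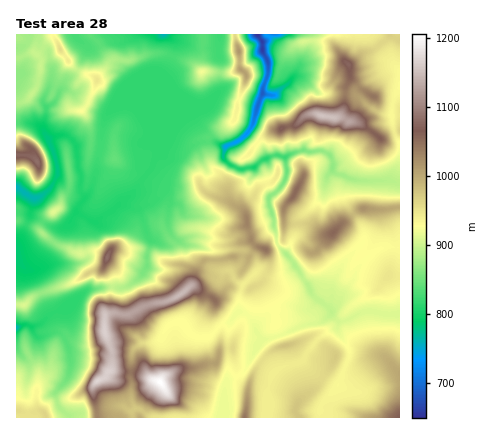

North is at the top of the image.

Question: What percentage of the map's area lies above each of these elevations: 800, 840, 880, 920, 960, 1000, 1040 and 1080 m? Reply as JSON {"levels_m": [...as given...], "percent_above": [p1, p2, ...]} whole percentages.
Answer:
{"levels_m": [800, 840, 880, 920, 960, 1000, 1040, 1080], "percent_above": [96, 76, 65, 50, 26, 13, 7, 4]}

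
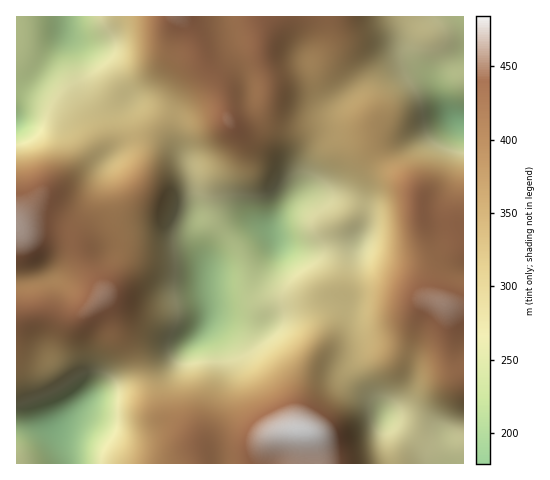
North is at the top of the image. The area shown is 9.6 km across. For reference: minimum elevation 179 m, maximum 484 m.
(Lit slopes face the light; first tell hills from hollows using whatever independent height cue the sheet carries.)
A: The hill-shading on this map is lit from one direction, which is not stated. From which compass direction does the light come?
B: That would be NW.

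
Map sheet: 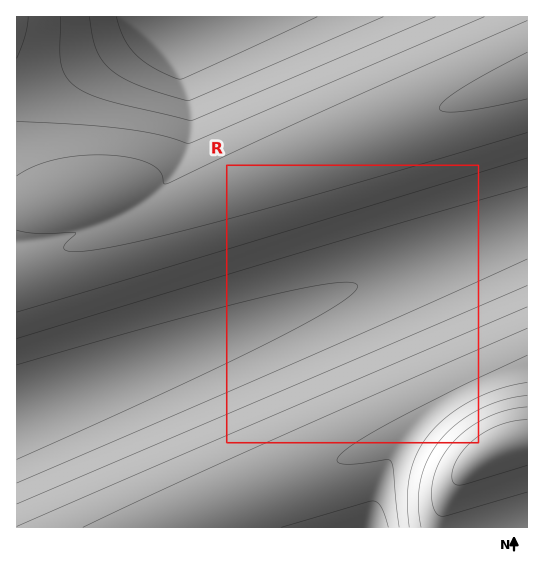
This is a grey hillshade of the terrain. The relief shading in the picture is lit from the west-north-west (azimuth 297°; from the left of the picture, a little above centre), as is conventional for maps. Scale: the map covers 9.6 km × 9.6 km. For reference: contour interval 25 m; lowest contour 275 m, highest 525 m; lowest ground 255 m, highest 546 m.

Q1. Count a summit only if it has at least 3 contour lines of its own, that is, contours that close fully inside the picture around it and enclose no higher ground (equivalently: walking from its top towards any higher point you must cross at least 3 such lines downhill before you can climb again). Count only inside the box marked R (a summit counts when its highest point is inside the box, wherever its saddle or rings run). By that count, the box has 0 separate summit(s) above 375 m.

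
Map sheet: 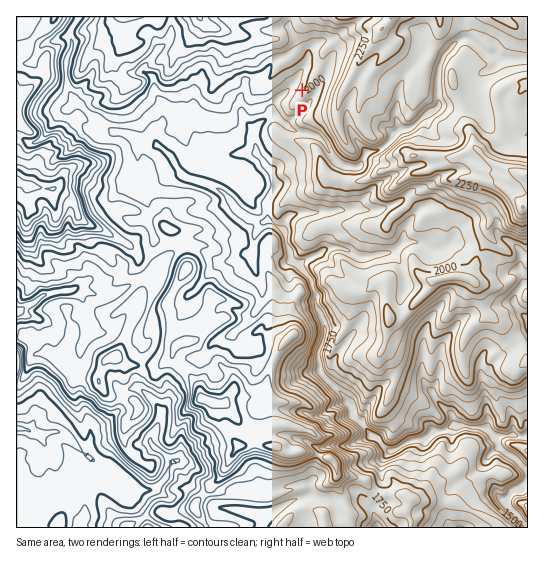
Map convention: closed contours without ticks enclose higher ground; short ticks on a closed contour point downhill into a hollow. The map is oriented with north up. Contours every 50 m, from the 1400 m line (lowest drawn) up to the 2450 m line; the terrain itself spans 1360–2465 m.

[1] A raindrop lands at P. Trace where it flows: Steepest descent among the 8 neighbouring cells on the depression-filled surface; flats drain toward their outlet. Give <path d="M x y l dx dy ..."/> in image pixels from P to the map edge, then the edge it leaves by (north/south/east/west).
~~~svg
<path d="M302 90l-5-5-4 0-2 1-17 17-1 3 0 8-6 5-4 2-9 9 0 3-1 1 0 5 2 4 0 4 3 4 1 6 4 4 2 4 6 6 2 6 4 6-2 6-5 8-3 6 0 14 19 17 0 9 5 7 0 5 3 6 17 18 2 3 0 7 2 2 0 3 2 1-2 3 0 7 2 1 0 3 4 5 0 3 4 8 0 12-7 16 0 6 1 2 0 10 6 6 0 1 2 1 18 18 1 5 5 9 0 3 19 19 0 1 1 0 16 16 11-1 9-7 7-1 1-2 7 0 9-8 11 0 1-1 3 0 5-4 18 0 1 1 12 0 16 15 1 4 4 5 11 7 13 12"/>
exit: east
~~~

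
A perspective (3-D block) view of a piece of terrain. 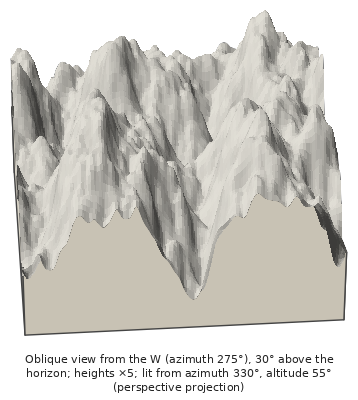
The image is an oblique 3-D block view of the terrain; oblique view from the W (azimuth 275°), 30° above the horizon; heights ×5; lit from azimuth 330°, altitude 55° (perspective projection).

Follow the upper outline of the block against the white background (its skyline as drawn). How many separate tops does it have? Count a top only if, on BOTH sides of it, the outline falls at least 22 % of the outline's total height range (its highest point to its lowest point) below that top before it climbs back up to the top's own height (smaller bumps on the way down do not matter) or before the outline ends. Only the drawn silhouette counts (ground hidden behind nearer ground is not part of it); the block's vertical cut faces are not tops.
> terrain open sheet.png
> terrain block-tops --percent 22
1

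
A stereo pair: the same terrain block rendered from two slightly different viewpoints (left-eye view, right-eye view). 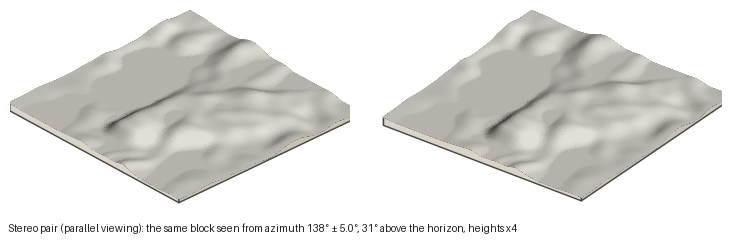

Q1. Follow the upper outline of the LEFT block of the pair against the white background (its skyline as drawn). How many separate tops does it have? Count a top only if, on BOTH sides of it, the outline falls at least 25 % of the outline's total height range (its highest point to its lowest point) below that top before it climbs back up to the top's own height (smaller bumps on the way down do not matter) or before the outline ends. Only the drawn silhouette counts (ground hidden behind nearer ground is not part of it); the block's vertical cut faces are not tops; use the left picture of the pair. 1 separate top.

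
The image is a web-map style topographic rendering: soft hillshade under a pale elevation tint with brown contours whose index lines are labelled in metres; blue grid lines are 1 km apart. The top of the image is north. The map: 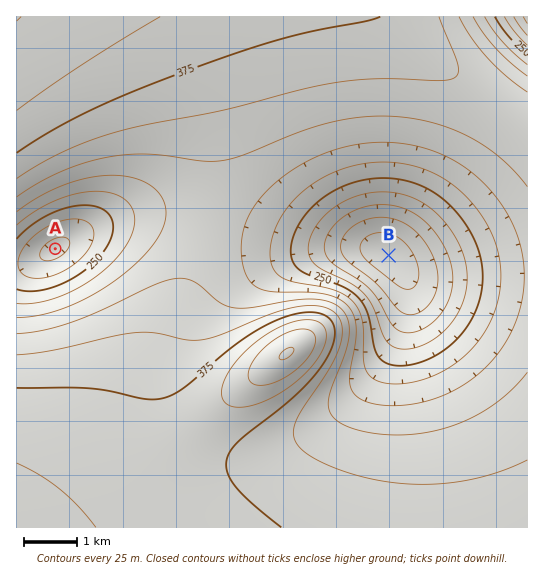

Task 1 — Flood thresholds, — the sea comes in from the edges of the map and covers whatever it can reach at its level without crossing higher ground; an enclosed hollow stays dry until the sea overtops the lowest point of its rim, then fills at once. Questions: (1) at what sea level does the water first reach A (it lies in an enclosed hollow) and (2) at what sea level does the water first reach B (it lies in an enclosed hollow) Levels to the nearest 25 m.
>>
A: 225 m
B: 300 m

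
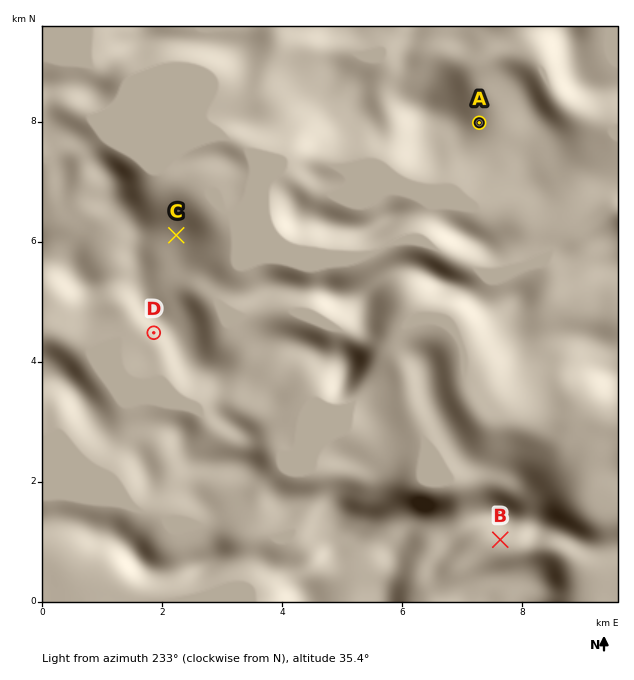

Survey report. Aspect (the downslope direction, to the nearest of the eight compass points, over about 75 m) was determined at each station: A E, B S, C NE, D SW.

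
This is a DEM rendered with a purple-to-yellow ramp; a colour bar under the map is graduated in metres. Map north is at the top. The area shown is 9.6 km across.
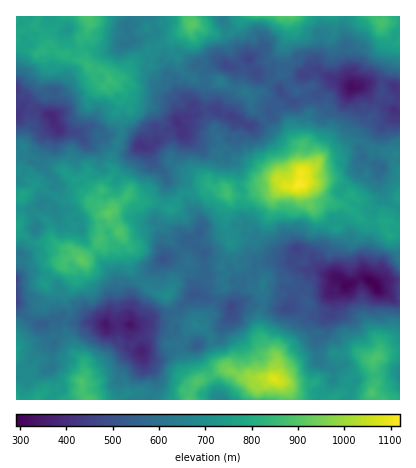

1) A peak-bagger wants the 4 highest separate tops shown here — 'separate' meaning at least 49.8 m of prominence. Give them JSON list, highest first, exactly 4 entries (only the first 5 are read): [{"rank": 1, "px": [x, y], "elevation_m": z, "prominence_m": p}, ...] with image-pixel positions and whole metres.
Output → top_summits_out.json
[{"rank": 1, "px": [298, 184], "elevation_m": 1120, "prominence_m": 829}, {"rank": 2, "px": [274, 378], "elevation_m": 1085, "prominence_m": 496}, {"rank": 3, "px": [80, 260], "elevation_m": 915, "prominence_m": 205}, {"rank": 4, "px": [108, 214], "elevation_m": 914, "prominence_m": 76}]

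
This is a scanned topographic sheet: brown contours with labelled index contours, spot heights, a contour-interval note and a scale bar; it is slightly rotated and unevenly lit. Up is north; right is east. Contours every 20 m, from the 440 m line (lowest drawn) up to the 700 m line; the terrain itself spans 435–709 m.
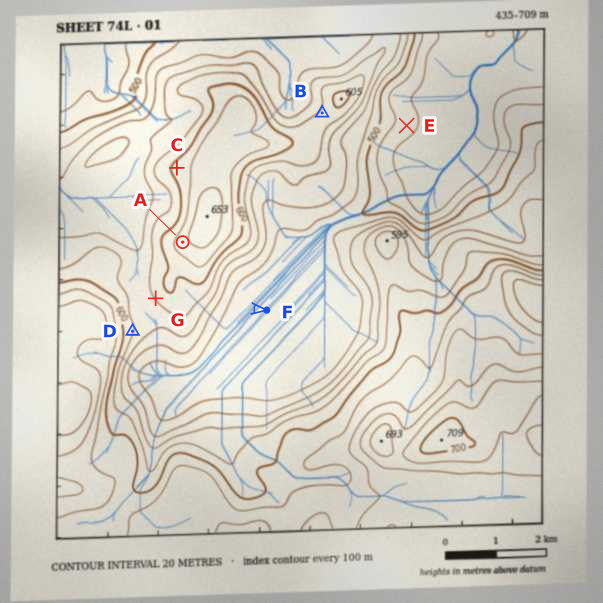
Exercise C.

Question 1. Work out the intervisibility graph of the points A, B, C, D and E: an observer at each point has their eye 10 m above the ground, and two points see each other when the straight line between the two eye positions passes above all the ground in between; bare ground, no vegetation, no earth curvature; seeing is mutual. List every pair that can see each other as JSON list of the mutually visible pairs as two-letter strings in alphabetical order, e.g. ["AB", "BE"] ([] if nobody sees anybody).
["AC", "AD", "CD"]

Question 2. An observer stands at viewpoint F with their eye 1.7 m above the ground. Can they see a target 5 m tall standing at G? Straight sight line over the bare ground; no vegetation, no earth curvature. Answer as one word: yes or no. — no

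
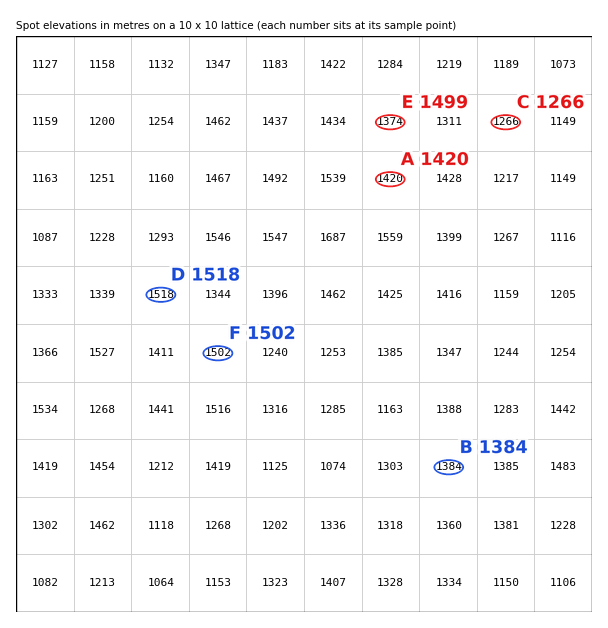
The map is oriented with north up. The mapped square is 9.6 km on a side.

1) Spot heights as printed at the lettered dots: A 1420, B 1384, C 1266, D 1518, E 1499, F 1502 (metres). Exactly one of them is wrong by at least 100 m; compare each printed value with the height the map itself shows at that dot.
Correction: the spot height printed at E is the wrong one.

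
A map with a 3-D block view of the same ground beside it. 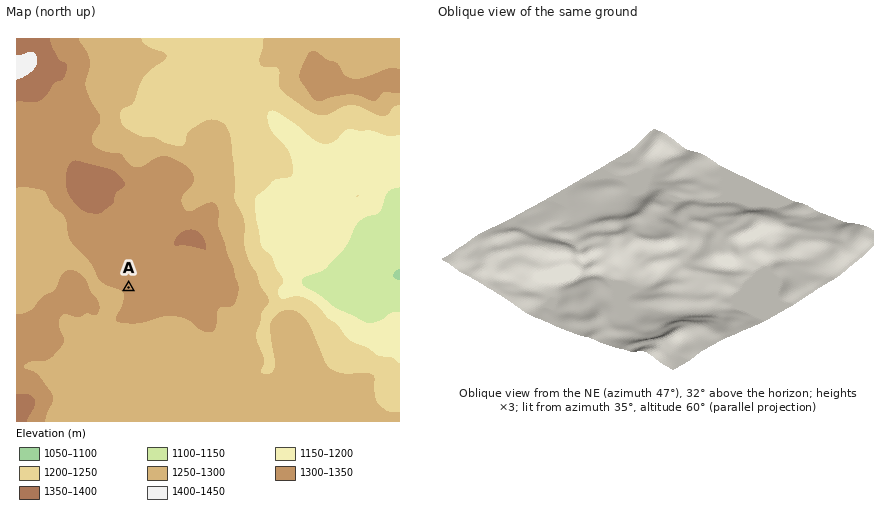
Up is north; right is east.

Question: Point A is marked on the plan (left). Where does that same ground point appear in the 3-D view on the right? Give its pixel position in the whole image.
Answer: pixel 673 208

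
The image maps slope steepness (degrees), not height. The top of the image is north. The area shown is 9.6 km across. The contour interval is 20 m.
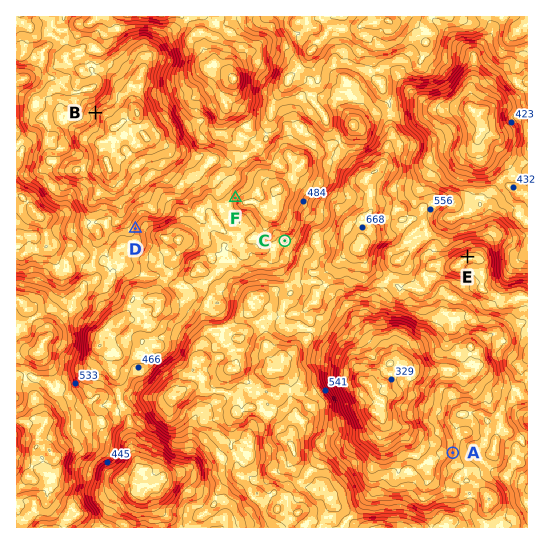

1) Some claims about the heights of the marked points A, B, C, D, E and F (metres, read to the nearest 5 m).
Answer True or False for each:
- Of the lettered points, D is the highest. False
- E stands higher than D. True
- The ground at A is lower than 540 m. True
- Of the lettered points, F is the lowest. True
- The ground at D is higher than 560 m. False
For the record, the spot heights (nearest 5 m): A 500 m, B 635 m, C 495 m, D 520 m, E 670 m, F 450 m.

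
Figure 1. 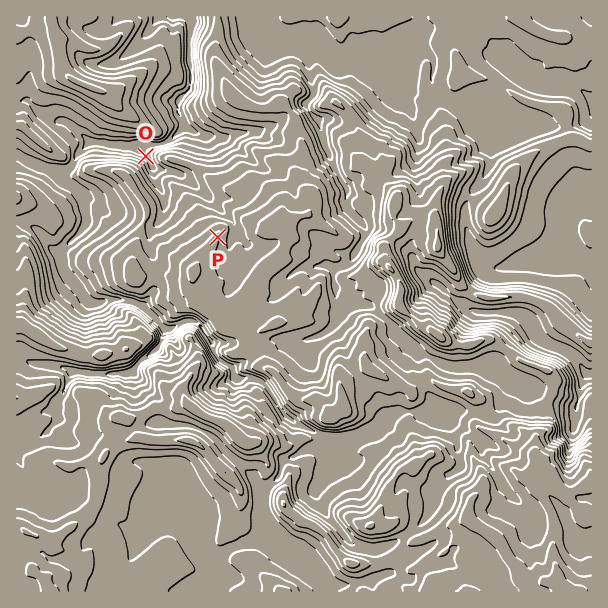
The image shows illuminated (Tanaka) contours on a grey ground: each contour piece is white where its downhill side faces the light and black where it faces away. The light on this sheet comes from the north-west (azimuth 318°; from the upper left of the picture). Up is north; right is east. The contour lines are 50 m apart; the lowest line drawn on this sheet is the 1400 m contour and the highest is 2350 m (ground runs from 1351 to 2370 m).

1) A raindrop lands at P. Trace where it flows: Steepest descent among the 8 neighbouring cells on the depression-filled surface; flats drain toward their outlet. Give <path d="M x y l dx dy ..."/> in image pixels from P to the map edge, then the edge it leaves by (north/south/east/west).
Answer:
<path d="M218 237l13 0 5-4 0-8-3-3 0-1-48-45-3 0-9-5-17-1-3-3-1 0-2-6-7-8 0-3 3-3 3-1 6 0 1-2 6 0 6-3 15-13 0-8-4-6 0-9 4-6 2-4 6-6 0-24-2-2 0-27 2-1 0-18"/>
exit: north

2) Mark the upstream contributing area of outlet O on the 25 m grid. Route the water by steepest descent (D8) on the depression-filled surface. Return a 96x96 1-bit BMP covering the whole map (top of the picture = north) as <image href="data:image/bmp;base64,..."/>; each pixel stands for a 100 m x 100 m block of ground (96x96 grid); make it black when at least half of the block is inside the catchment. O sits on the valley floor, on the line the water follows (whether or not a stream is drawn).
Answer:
<image width="96" height="96" href="data:image/bmp;base64,Qk2+BAAAAAAAAD4AAAAoAAAAYAAAAGAAAAABAAEAAAAAAIAEAAATCwAAEwsAAAIAAAAAAAAA////AAAAAAAAAAAAAAAAAAAAAAAAAAAAAAAAAAAAAAAAAAAAAAAAAAAAAAAAAAAAAAAAAAAAAAAAAAAAAAAAAAAAAAAAAAAAAAAAAAAAAAAAAAAAAAAAAAAAAAAAAAAAAAAAAAAAAAAAAAAAAAAAAAAAAAAAAAAAAAAAAAAAAAAAAAAAAAAAAAAAAAAAAAAAAAAAAAAAAAAAAAAAAAAAAAAAAAAAAAAAAAAAAAAAAAAAAAAAAAAAAAAAAAAAAAAAAAAAAAAAAAAAAAAAAAAAAAAAAAAAAAAAAAAAAAAAAAAAAAAAAAAAAAAAAAAAAAAAAAAAAAAAAAAAAAAAAAAAAAAAAAAAAAAAAAAAAAAAAAAAAAAAAAAAAAAAAAAAAAAAAAAAAAAAAAAAAAAAAAAAAAAAAAAAAAAAAAAAAAAAAAAAAAAAAAAAAAAAAAAAAAAAAAAAAAAAAAAAAAAAAAAAAAAAAAAAAAAAAAAAAAAAAAAAAAAAAAAAAAAAAAAAAAAAAAAAAAAAAAAAAAAAAAAAAAAAAAAAAAAAAAAAAAAAAAAAAAAAAAAAAAAAAAAAAAAAAAAAAAAAAAAAAAAAAAAAAAAAAAAAAAAAAAAAAAAAAAAAAAAAAAAAAAAAAAAAAAAAAAAAAAAAAAAAAAAAAAAAAAAAAAAAAAAAAAAAAAAAAAAAAAAAAAAAAAAAAAAAAAAAAAAAAAAAAAAAAAAAAAAAAAAAAAAAAAAAAAAAAAAAAAAAAAAAQAAAAAAAAAAAAAAB8AAAAAAAAAAAAAAB/AAAAAAAAAAAAAAD/gAAAAAAAAAAAAAD/gAAAAAAAAAAAAAD/wAAAAAAAAAAAAAH/4AAAAAAAAAAAB///4AAAAAAAAAAAB///+AAAAAAAAAAAB////AAAAAAAAAAAA////AAAAAAAAAAAA////gAAAAAAAAAAA////gAAAAAAAAAAAf///wAAAAAAAAAAAf///gAAAAAAAAAAAf///gAAAAAAAAAAAP///AAAAAAAAAAAAP///AAAAAAAAAAAAf///AAAAAAAAAAAAf//+AAAAAAAAAAAA///8AAAAAAAAAAAA//wIAAAAAAAAAAAB//gAAAAAAAAAAAAB/+AAAAAAAAAAAAAA/8AAAAAAAAAAAAAAfwAAAAAAAAAAAAAAAAAAAAAAAAAAAAAAAAAAAAAAAAAAAAAAAAAAAAAAAAAAAAAAAAAAAAAAAAAAAAAAAAAAAAAAAAAAAAAAAAAAAAAAAAAAAAAAAAAAAAAAAAAAAAAAAAAAAAAAAAAAAAAAAAAAAAAAAAAAAAAAAAAAAAAAAAAAAAAAAAAAAAAAAAAAAAAAAAAAAAAAAAAAAAAAAAAAAAAAAAAAAAAAAAAAAAAAAAAAAAAAAAAAAAAAAAAAAAAAAAAAAAAAAAAAAAAAAAAAAAAAAAAAAAAAAAAAAAAAAAAAAAAAAAAAAAAAAAAAAAAAAAAAAAAAAAAAAAAAAAAAAAAAAAAAAAAAAAAAAAAAAAAAAAAAAAAAAAAAAAAAAAAAAAAAAAAAAAAAA="/>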